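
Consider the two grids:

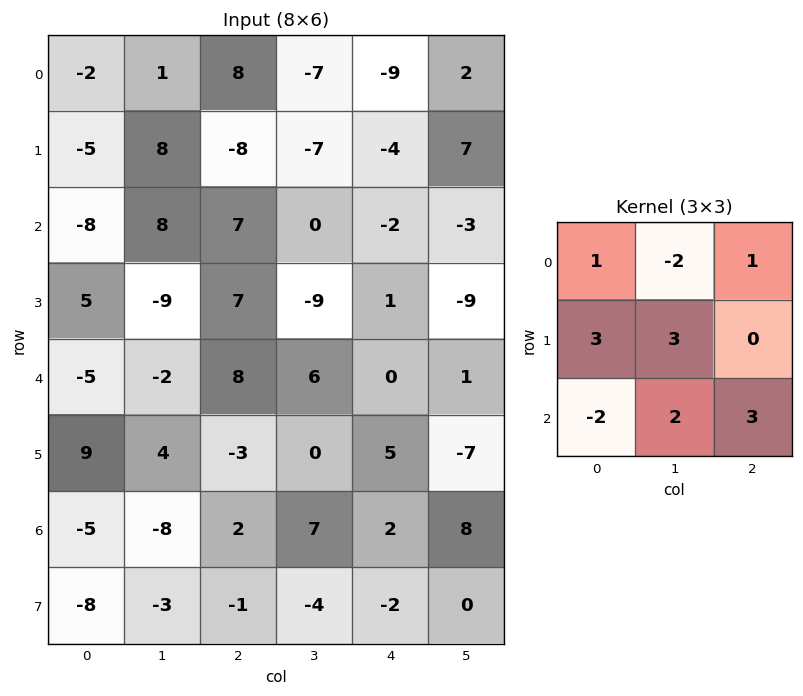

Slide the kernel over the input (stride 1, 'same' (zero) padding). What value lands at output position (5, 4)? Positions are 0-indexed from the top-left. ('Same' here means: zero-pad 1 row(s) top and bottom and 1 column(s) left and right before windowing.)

The receptive field on the zero-padded input at this output position is [6 0 1 / 0 5 -7 / 7 2 8]. Elementwise product with the kernel and sum: 6·1 + 0·-2 + 1·1 + 0·3 + 5·3 + 7·-2 + 2·2 + 8·3.

36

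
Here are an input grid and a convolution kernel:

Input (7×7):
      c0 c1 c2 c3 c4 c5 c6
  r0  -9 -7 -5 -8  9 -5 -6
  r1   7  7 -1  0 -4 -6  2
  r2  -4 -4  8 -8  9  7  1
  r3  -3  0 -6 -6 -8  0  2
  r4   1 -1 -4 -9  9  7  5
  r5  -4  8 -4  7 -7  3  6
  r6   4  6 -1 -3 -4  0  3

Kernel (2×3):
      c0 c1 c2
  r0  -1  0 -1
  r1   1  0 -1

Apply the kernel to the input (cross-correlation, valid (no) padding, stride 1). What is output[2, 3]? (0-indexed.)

-5

The receptive field on the input at this output position is [-8 9 7 / -6 -8 0]. Elementwise product with the kernel and sum: -8·-1 + 7·-1 + -6·1 + 0·-1.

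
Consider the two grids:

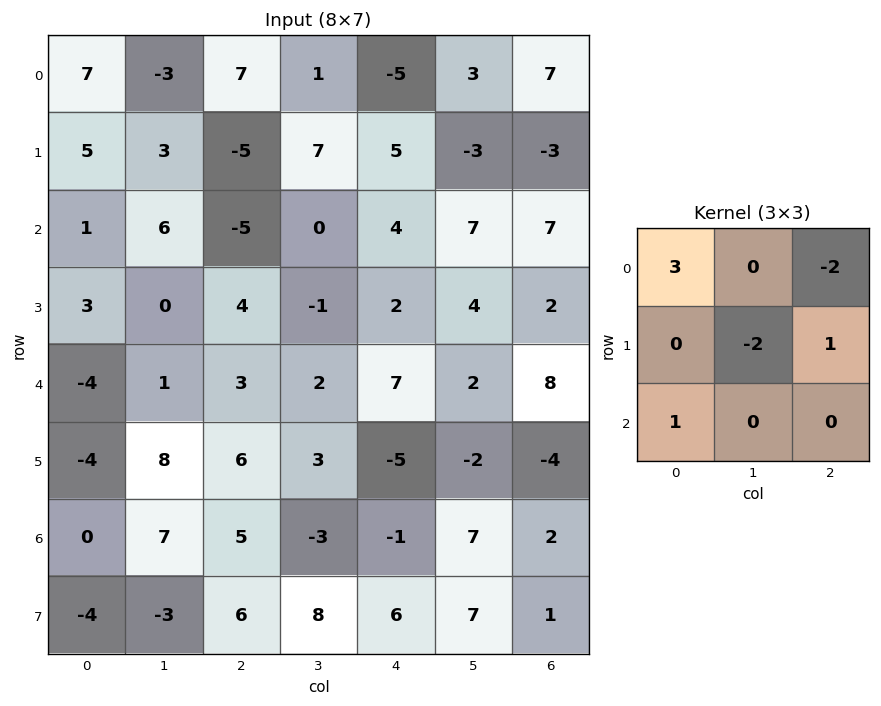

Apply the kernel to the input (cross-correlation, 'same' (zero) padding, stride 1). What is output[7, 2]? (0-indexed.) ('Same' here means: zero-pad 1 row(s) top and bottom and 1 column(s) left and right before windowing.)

The receptive field on the zero-padded input at this output position is [7 5 -3 / -3 6 8 / 0 0 0]. Elementwise product with the kernel and sum: 7·3 + -3·-2 + 6·-2 + 8·1 + 0·1.

23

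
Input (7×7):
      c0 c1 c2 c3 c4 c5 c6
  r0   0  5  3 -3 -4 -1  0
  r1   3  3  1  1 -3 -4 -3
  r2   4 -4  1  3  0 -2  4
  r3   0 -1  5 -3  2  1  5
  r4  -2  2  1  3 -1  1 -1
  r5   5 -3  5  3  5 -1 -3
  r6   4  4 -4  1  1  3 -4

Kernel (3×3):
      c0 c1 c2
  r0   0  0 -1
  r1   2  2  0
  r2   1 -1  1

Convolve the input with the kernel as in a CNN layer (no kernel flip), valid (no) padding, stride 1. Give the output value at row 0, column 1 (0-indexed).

9

The receptive field on the input at this output position is [5 3 -3 / 3 1 1 / -4 1 3]. Elementwise product with the kernel and sum: -3·-1 + 3·2 + 1·2 + -4·1 + 1·-1 + 3·1.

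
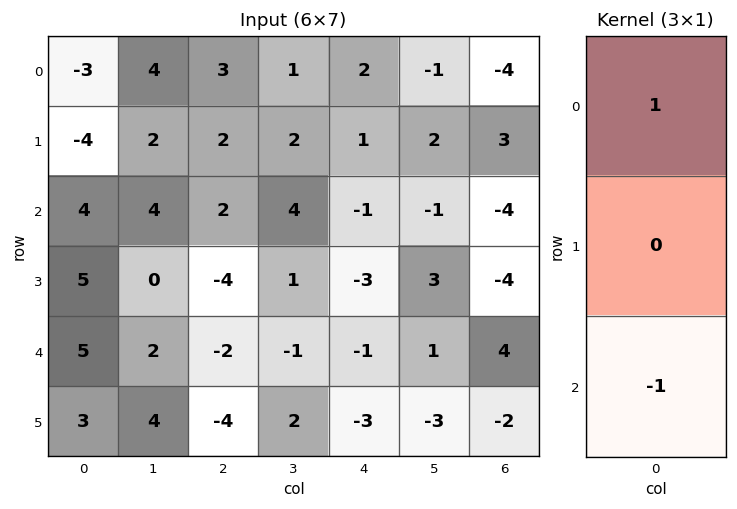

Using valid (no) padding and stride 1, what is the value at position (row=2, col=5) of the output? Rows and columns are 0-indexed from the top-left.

-2

The receptive field on the input at this output position is [-1 / 3 / 1]. Elementwise product with the kernel and sum: -1·1 + 1·-1.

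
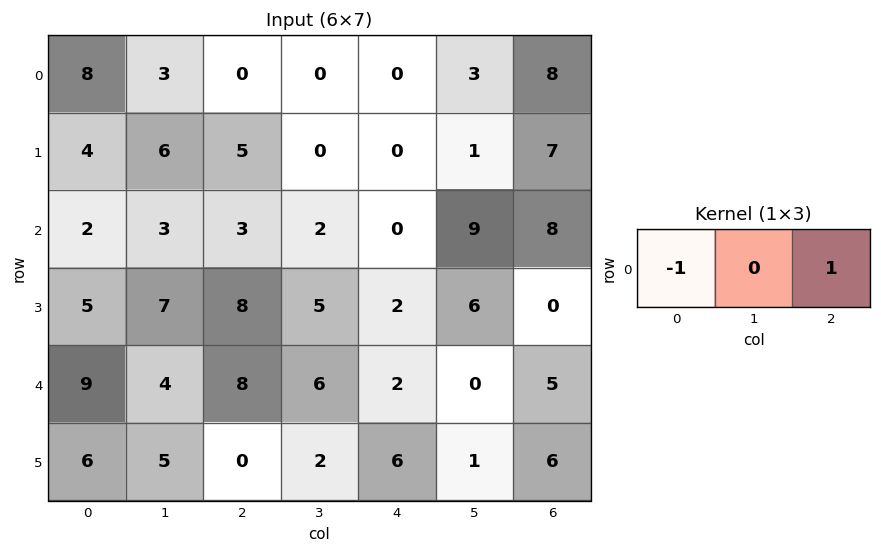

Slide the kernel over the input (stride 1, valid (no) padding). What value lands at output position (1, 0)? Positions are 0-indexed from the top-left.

The receptive field on the input at this output position is [4 6 5]. Elementwise product with the kernel and sum: 4·-1 + 5·1.

1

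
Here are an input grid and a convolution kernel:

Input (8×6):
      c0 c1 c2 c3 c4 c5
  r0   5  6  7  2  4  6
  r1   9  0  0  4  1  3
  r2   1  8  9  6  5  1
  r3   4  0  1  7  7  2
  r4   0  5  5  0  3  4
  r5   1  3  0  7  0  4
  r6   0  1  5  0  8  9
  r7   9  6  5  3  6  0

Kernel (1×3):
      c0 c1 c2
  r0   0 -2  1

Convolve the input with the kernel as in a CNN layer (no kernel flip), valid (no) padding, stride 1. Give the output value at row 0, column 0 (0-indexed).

-5

The receptive field on the input at this output position is [5 6 7]. Elementwise product with the kernel and sum: 6·-2 + 7·1.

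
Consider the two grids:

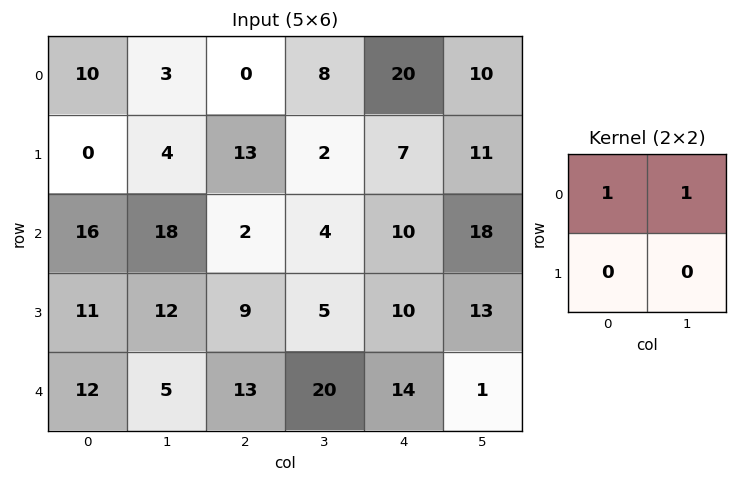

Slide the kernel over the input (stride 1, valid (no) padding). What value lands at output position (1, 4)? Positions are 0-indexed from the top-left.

18

The receptive field on the input at this output position is [7 11 / 10 18]. Elementwise product with the kernel and sum: 7·1 + 11·1.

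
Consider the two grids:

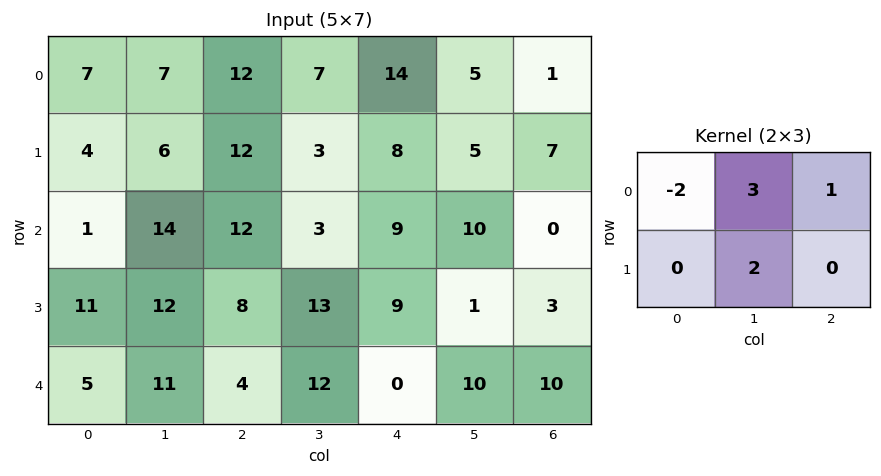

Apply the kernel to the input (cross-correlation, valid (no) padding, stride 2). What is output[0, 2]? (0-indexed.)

The receptive field on the input at this output position is [14 5 1 / 8 5 7]. Elementwise product with the kernel and sum: 14·-2 + 5·3 + 1·1 + 5·2.

-2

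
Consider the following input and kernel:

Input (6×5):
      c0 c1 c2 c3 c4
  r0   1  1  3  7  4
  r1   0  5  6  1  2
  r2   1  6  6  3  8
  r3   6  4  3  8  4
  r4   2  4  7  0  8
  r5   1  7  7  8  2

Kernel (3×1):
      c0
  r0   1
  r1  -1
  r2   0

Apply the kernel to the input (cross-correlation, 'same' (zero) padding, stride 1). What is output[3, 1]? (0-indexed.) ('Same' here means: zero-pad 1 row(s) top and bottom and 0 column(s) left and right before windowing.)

2

The receptive field on the zero-padded input at this output position is [6 / 4 / 4]. Elementwise product with the kernel and sum: 6·1 + 4·-1.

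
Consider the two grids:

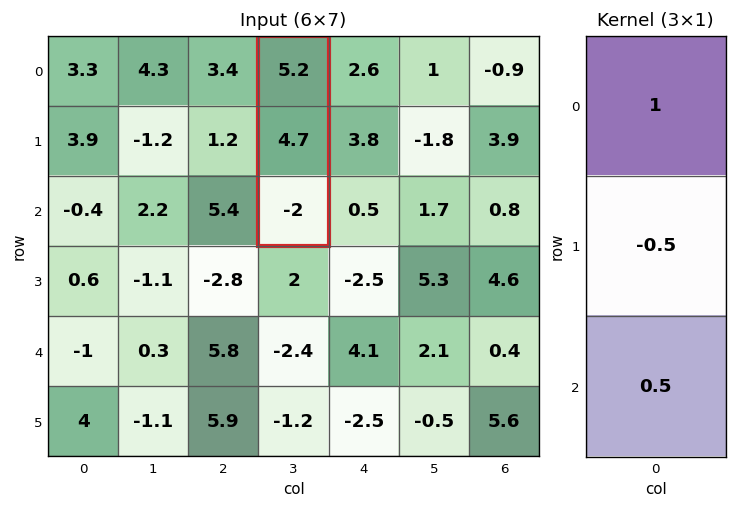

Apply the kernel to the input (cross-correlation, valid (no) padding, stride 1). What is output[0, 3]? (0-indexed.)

The receptive field on the input at this output position is [5.2 / 4.7 / -2]. Elementwise product with the kernel and sum: 5.2·1 + 4.7·-0.5 + -2·0.5.

1.85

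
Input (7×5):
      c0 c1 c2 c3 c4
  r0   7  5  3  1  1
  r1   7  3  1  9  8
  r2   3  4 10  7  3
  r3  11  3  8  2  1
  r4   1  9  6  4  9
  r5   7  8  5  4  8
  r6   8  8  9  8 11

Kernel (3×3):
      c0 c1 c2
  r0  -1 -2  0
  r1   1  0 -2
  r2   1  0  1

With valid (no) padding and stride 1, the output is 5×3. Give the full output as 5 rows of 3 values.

1 -15 -7
-11 -10 -6
-9 -12 -3
-16 -6 -11
-5 -5 -5

Output[0,0]: The receptive field on the input at this output position is [7 5 3 / 7 3 1 / 3 4 10]. Elementwise product with the kernel and sum: 7·-1 + 5·-2 + 7·1 + 1·-2 + 3·1 + 10·1.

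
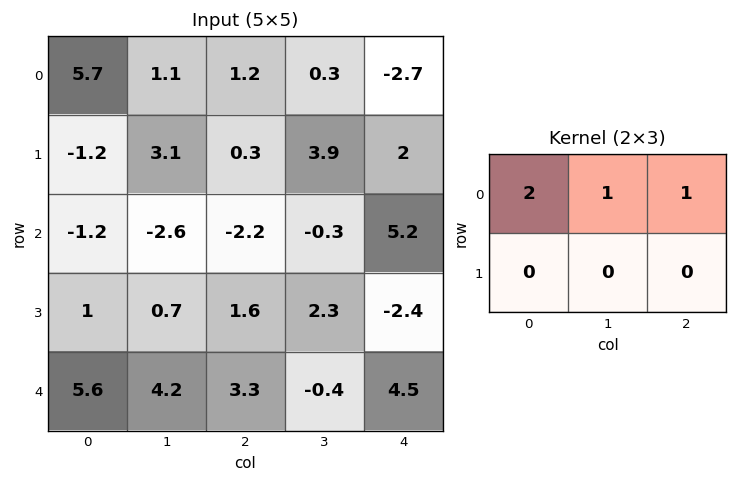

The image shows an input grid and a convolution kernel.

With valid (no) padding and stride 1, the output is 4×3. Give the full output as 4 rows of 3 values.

Output[0,0]: The receptive field on the input at this output position is [5.7 1.1 1.2 / -1.2 3.1 0.3]. Elementwise product with the kernel and sum: 5.7·2 + 1.1·1 + 1.2·1.

13.7 3.7 -0
1 10.4 6.5
-7.2 -7.7 0.5
4.3 5.3 3.1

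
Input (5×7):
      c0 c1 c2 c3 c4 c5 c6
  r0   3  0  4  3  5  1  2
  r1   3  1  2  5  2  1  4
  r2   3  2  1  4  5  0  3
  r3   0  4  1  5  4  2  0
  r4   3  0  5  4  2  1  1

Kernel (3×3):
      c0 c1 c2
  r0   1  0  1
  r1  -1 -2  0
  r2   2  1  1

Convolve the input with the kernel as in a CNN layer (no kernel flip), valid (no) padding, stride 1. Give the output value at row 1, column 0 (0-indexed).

The receptive field on the input at this output position is [3 1 2 / 3 2 1 / 0 4 1]. Elementwise product with the kernel and sum: 3·1 + 2·1 + 3·-1 + 2·-2 + 0·2 + 4·1 + 1·1.

3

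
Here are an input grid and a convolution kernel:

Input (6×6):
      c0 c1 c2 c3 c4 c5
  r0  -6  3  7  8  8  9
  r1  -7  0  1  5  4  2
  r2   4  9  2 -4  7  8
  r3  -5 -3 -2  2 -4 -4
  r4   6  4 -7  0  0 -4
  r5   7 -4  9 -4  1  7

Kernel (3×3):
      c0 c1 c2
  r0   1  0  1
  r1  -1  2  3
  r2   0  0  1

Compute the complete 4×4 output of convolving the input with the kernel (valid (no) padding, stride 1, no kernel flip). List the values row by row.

Output[0,0]: The receptive field on the input at this output position is [-6 3 7 / -7 0 1 / 4 9 2]. Elementwise product with the kernel and sum: -6·1 + 7·1 + -7·-1 + 0·2 + 1·3 + 2·1.

13 24 43 34
12 -10 12 45
-8 10 3 -22
-17 -23 2 -7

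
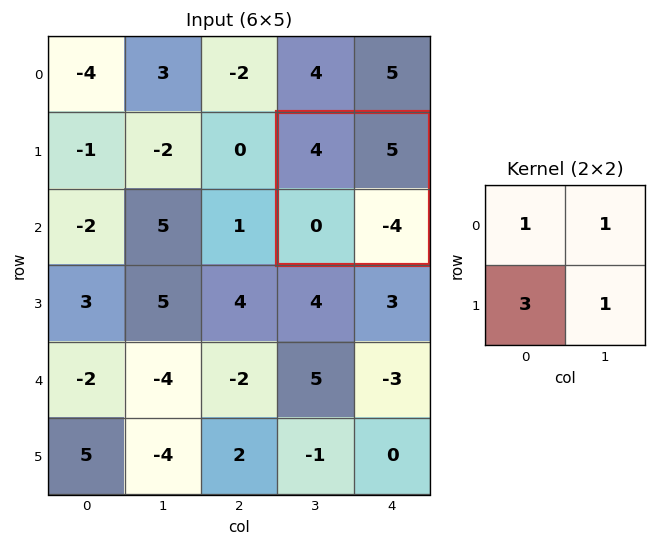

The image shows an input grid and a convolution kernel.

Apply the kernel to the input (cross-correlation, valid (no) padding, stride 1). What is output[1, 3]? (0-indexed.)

The receptive field on the input at this output position is [4 5 / 0 -4]. Elementwise product with the kernel and sum: 4·1 + 5·1 + 0·3 + -4·1.

5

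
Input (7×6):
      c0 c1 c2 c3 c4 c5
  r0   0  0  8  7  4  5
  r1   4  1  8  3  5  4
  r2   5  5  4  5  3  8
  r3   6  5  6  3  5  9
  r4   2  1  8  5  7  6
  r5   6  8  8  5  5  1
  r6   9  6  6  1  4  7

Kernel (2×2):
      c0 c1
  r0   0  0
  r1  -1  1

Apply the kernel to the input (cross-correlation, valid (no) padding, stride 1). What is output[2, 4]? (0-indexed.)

The receptive field on the input at this output position is [3 8 / 5 9]. Elementwise product with the kernel and sum: 5·-1 + 9·1.

4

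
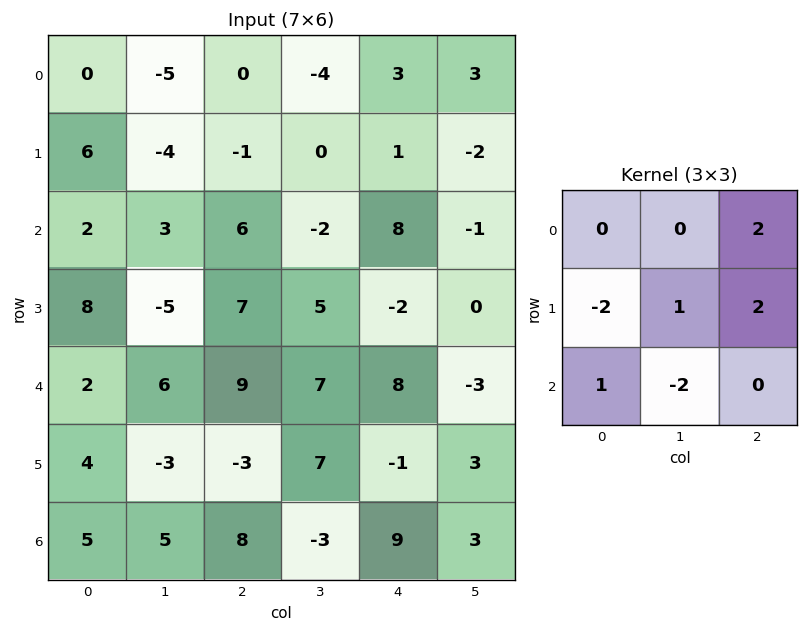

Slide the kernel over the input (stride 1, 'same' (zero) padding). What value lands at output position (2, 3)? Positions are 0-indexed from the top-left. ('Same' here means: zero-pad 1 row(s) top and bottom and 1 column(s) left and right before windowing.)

The receptive field on the zero-padded input at this output position is [-1 0 1 / 6 -2 8 / 7 5 -2]. Elementwise product with the kernel and sum: 1·2 + 6·-2 + -2·1 + 8·2 + 7·1 + 5·-2.

1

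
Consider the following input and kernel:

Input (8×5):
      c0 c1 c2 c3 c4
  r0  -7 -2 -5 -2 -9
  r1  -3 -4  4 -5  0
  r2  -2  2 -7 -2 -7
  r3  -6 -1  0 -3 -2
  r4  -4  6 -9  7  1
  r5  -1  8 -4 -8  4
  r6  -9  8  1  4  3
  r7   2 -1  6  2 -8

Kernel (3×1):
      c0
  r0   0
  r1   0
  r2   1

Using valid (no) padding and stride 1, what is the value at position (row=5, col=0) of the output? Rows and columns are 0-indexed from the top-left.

2

The receptive field on the input at this output position is [-1 / -9 / 2]. Elementwise product with the kernel and sum: 2·1.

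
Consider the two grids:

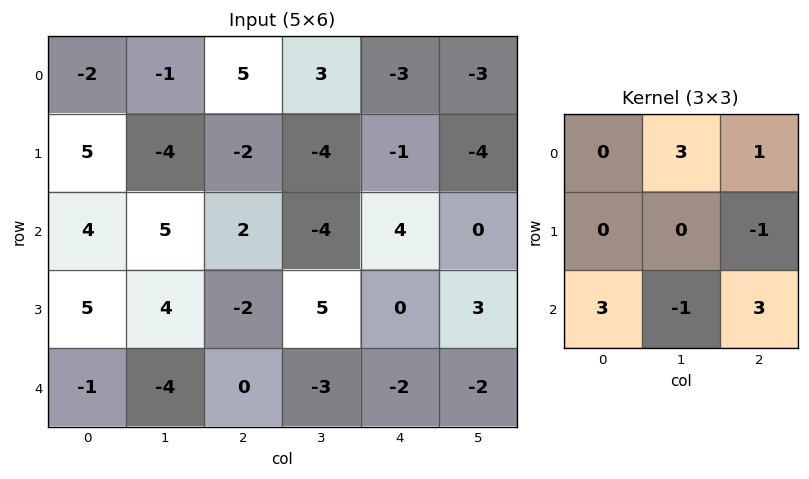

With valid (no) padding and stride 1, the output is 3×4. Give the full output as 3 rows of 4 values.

Output[0,0]: The receptive field on the input at this output position is [-2 -1 5 / 5 -4 -2 / 4 5 2]. Elementwise product with the kernel and sum: -1·3 + 5·1 + -2·-1 + 4·3 + 5·-1 + 2·3.

17 23 29 -24
-11 23 -28 17
20 -24 -11 -4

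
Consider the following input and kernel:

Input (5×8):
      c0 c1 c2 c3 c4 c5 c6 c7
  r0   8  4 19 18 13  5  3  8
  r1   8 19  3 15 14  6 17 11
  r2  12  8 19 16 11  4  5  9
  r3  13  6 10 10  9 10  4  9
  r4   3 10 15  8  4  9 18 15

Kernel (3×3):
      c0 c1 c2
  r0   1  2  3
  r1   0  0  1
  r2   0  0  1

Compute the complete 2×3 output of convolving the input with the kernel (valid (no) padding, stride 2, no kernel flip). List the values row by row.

95 119 54
110 97 56

Output[0,0]: The receptive field on the input at this output position is [8 4 19 / 8 19 3 / 12 8 19]. Elementwise product with the kernel and sum: 8·1 + 4·2 + 19·3 + 3·1 + 19·1.
Output[0,1]: The receptive field on the input at this output position is [19 18 13 / 3 15 14 / 19 16 11]. Elementwise product with the kernel and sum: 19·1 + 18·2 + 13·3 + 14·1 + 11·1.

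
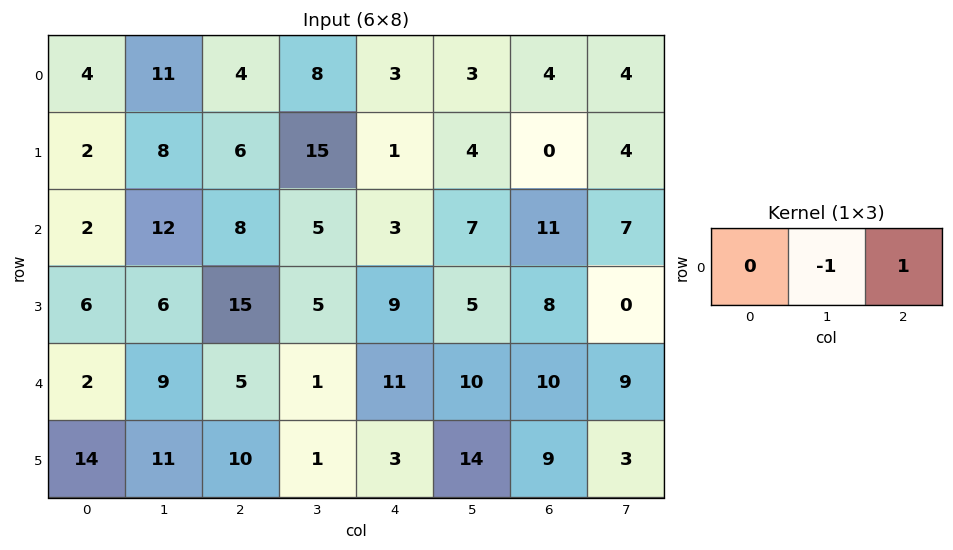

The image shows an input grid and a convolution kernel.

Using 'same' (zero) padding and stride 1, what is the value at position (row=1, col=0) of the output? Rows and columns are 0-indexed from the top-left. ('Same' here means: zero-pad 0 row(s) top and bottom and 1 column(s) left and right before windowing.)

6

The receptive field on the zero-padded input at this output position is [0 2 8]. Elementwise product with the kernel and sum: 2·-1 + 8·1.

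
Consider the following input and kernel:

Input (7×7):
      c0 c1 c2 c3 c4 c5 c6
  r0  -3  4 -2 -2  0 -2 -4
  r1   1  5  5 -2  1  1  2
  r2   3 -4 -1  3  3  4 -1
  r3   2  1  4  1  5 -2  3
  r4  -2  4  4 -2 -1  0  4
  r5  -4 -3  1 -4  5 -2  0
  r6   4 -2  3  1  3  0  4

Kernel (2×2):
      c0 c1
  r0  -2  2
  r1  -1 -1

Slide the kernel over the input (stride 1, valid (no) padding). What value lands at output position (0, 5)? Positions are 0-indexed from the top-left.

The receptive field on the input at this output position is [-2 -4 / 1 2]. Elementwise product with the kernel and sum: -2·-2 + -4·2 + 1·-1 + 2·-1.

-7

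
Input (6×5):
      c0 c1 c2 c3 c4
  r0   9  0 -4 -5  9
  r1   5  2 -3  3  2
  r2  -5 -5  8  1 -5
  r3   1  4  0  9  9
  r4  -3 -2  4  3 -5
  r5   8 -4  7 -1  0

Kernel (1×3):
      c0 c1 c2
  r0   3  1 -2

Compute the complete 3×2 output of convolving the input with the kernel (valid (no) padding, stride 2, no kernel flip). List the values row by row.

35 -35
-36 35
-19 25

Output[0,0]: The receptive field on the input at this output position is [9 0 -4]. Elementwise product with the kernel and sum: 9·3 + 0·1 + -4·-2.
Output[0,1]: The receptive field on the input at this output position is [-4 -5 9]. Elementwise product with the kernel and sum: -4·3 + -5·1 + 9·-2.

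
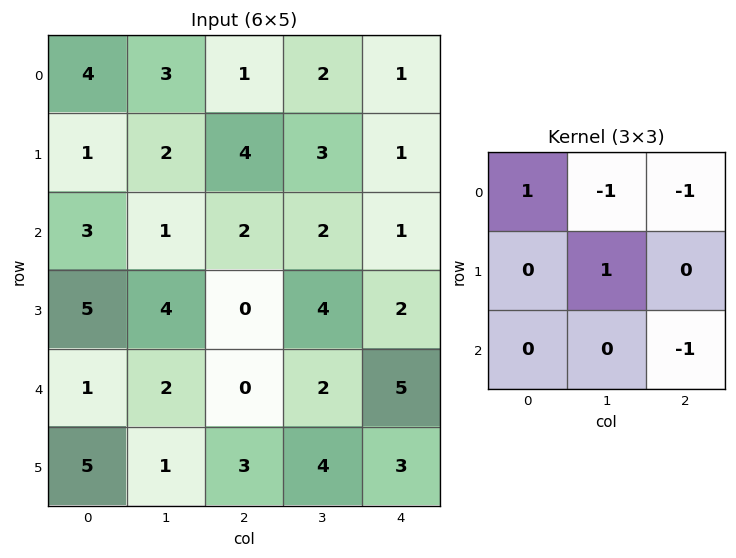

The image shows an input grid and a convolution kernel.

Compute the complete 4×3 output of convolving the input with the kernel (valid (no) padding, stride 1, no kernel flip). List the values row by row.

0 2 0
-4 -7 0
4 -5 -2
0 -4 -7

Output[0,0]: The receptive field on the input at this output position is [4 3 1 / 1 2 4 / 3 1 2]. Elementwise product with the kernel and sum: 4·1 + 3·-1 + 1·-1 + 2·1 + 2·-1.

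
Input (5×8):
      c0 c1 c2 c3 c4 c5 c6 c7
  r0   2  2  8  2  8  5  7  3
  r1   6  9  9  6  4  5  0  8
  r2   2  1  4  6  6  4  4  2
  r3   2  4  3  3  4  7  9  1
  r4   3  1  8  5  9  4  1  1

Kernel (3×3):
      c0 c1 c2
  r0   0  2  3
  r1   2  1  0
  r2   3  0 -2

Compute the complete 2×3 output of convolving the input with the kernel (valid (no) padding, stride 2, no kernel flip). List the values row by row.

Output[0,0]: The receptive field on the input at this output position is [2 2 8 / 6 9 9 / 2 1 4]. Elementwise product with the kernel and sum: 2·2 + 8·3 + 6·2 + 9·1 + 2·3 + 4·-2.
Output[0,1]: The receptive field on the input at this output position is [8 2 8 / 9 6 4 / 4 6 6]. Elementwise product with the kernel and sum: 2·2 + 8·3 + 9·2 + 6·1 + 4·3 + 6·-2.

47 52 54
15 45 60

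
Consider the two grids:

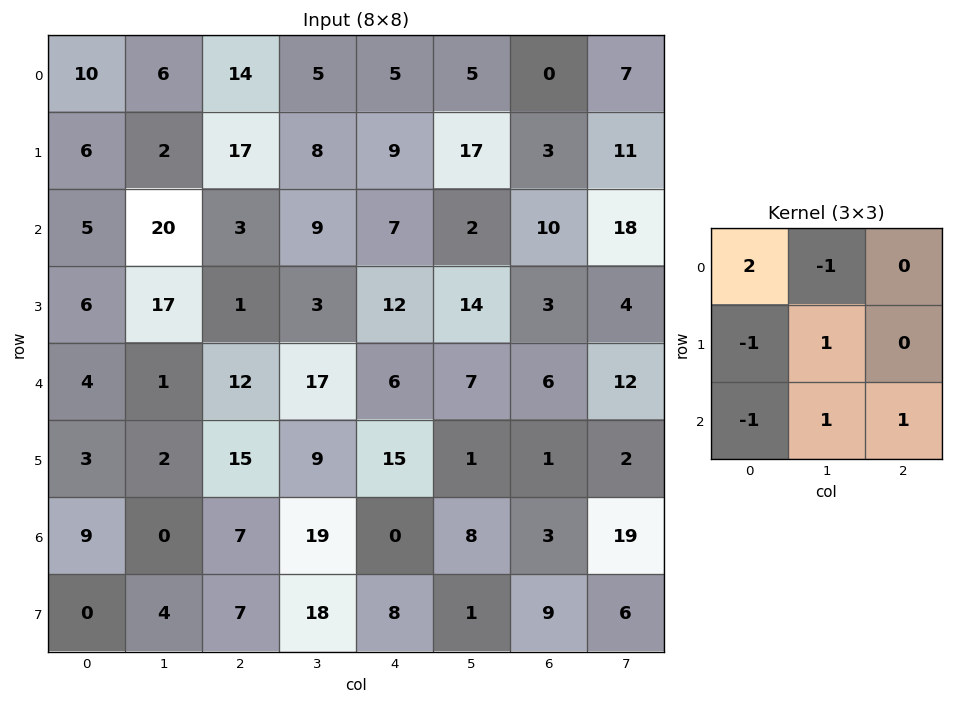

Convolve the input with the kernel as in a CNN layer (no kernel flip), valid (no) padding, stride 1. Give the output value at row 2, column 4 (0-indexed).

The receptive field on the input at this output position is [7 2 10 / 12 14 3 / 6 7 6]. Elementwise product with the kernel and sum: 7·2 + 2·-1 + 12·-1 + 14·1 + 6·-1 + 7·1 + 6·1.

21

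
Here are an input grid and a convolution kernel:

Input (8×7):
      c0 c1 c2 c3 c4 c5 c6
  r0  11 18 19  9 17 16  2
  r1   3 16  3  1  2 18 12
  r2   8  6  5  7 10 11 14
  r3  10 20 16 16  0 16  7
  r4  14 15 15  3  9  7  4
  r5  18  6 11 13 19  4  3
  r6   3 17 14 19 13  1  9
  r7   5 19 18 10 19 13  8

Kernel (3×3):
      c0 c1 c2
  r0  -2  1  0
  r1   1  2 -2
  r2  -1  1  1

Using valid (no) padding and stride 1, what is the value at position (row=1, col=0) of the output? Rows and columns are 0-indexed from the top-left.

46

The receptive field on the input at this output position is [3 16 3 / 8 6 5 / 10 20 16]. Elementwise product with the kernel and sum: 3·-2 + 16·1 + 8·1 + 6·2 + 5·-2 + 10·-1 + 20·1 + 16·1.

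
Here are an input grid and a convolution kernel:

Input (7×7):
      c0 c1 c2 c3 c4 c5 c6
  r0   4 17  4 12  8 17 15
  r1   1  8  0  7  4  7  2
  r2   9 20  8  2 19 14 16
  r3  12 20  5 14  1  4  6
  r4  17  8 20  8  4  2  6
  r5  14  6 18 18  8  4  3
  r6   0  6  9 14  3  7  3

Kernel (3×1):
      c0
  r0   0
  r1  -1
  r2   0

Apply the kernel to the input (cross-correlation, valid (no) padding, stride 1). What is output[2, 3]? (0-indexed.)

-14

The receptive field on the input at this output position is [2 / 14 / 8]. Elementwise product with the kernel and sum: 14·-1.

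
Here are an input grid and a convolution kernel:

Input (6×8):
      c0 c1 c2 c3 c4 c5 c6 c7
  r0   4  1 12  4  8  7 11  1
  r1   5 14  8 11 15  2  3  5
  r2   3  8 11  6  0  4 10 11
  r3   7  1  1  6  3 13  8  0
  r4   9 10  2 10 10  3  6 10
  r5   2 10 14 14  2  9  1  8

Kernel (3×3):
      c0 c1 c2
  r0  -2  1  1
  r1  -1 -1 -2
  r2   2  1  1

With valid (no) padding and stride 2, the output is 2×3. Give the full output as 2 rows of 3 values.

Output[0,0]: The receptive field on the input at this output position is [4 1 12 / 5 14 8 / 3 8 11]. Elementwise product with the kernel and sum: 4·-2 + 1·1 + 12·1 + 5·-1 + 14·-1 + 8·-2 + 3·2 + 8·1 + 11·1.
Output[0,1]: The receptive field on the input at this output position is [12 4 8 / 8 11 15 / 11 6 0]. Elementwise product with the kernel and sum: 12·-2 + 4·1 + 8·1 + 8·-1 + 11·-1 + 15·-2 + 11·2 + 6·1 + 0·1.

-5 -33 -7
33 -5 11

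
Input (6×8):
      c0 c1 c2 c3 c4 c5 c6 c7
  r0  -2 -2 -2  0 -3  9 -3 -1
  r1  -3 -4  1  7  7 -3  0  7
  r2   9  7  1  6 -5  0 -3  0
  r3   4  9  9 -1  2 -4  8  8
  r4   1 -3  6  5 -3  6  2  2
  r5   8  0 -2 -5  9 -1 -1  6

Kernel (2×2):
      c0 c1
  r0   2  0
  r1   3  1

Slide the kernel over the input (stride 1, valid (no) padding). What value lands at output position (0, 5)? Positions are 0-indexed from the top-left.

The receptive field on the input at this output position is [9 -3 / -3 0]. Elementwise product with the kernel and sum: 9·2 + -3·3 + 0·1.

9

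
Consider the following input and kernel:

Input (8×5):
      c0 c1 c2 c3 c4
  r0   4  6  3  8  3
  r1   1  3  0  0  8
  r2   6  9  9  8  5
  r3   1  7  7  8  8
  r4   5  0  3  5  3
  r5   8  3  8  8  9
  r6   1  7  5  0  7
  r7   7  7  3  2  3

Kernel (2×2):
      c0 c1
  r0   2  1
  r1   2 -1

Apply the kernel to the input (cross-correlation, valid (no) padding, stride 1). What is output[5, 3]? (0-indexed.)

The receptive field on the input at this output position is [8 9 / 0 7]. Elementwise product with the kernel and sum: 8·2 + 9·1 + 0·2 + 7·-1.

18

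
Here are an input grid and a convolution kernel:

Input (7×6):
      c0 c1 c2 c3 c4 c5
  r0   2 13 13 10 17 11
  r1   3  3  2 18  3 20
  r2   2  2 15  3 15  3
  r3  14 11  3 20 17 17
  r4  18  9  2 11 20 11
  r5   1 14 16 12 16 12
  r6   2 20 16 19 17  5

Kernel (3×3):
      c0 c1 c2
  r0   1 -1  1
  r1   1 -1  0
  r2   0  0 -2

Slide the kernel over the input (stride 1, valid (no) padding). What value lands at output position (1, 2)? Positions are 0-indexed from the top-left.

The receptive field on the input at this output position is [2 18 3 / 15 3 15 / 3 20 17]. Elementwise product with the kernel and sum: 2·1 + 18·-1 + 3·1 + 15·1 + 3·-1 + 17·-2.

-35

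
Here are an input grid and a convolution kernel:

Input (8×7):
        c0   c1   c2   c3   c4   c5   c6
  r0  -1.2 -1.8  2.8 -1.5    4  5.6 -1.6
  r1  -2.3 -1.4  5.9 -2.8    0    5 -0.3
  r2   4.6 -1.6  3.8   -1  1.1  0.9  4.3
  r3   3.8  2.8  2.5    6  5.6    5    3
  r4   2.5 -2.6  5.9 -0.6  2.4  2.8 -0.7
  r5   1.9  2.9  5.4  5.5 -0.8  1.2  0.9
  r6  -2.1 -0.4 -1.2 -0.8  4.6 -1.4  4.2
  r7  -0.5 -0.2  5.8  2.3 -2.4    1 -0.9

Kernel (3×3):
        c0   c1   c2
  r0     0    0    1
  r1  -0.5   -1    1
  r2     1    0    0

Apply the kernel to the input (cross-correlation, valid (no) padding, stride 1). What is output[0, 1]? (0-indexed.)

-11.1

The receptive field on the input at this output position is [-1.8 2.8 -1.5 / -1.4 5.9 -2.8 / -1.6 3.8 -1]. Elementwise product with the kernel and sum: -1.5·1 + -1.4·-0.5 + 5.9·-1 + -2.8·1 + -1.6·1.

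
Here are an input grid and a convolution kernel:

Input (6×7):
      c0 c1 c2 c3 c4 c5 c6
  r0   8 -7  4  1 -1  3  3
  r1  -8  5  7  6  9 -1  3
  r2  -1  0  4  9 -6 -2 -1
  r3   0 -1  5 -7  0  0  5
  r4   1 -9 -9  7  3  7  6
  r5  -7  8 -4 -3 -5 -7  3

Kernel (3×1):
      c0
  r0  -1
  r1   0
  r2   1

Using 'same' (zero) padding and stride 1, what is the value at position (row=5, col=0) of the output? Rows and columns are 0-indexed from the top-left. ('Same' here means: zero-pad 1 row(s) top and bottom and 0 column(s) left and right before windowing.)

-1

The receptive field on the zero-padded input at this output position is [1 / -7 / 0]. Elementwise product with the kernel and sum: 1·-1 + 0·1.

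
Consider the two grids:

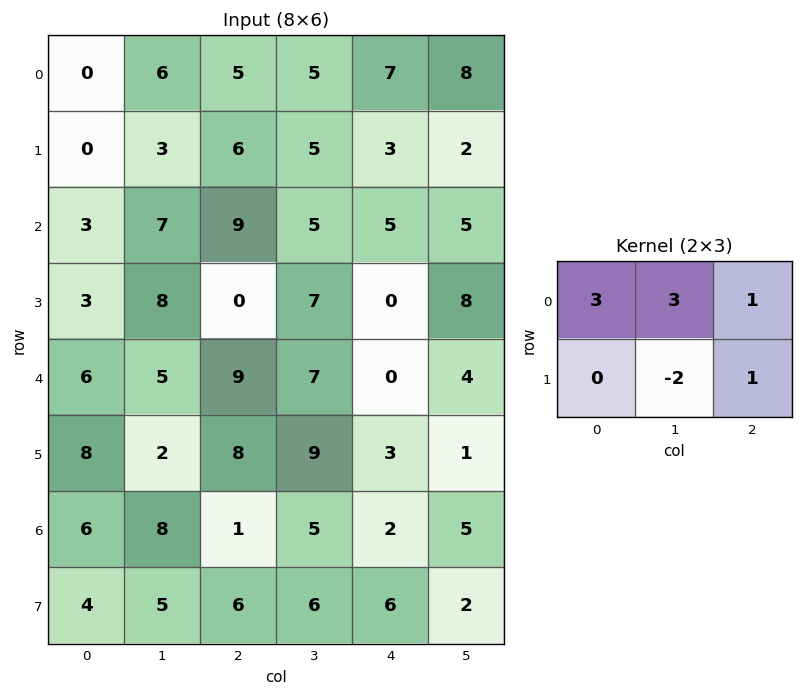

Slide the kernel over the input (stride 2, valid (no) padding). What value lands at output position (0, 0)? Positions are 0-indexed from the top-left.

The receptive field on the input at this output position is [0 6 5 / 0 3 6]. Elementwise product with the kernel and sum: 0·3 + 6·3 + 5·1 + 3·-2 + 6·1.

23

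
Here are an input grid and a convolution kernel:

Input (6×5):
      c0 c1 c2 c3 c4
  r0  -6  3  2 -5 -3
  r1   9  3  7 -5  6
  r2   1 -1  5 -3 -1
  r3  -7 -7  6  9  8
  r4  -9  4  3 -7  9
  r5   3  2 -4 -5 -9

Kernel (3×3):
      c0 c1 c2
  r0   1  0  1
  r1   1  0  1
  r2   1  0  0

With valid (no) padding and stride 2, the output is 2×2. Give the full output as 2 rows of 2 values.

Output[0,0]: The receptive field on the input at this output position is [-6 3 2 / 9 3 7 / 1 -1 5]. Elementwise product with the kernel and sum: -6·1 + 2·1 + 9·1 + 7·1 + 1·1.

13 17
-4 21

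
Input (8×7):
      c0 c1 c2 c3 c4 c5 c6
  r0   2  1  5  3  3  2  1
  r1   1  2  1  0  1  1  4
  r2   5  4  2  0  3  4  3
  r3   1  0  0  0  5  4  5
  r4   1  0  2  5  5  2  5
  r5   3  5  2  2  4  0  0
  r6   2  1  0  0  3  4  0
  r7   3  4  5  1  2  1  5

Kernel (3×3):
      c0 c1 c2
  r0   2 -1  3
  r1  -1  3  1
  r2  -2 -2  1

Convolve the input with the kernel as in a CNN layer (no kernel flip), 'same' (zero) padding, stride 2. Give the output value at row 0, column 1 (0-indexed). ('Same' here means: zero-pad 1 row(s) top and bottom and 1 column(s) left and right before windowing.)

11

The receptive field on the zero-padded input at this output position is [0 0 0 / 1 5 3 / 2 1 0]. Elementwise product with the kernel and sum: 0·2 + 0·-1 + 0·3 + 1·-1 + 5·3 + 3·1 + 2·-2 + 1·-2 + 0·1.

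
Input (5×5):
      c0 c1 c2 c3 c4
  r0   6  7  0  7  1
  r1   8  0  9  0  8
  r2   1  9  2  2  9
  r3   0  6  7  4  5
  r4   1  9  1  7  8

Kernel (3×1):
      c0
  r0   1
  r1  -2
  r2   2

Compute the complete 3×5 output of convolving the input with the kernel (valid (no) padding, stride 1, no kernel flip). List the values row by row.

-8 25 -14 11 3
6 -6 19 4 0
3 15 -10 8 15

Output[0,0]: The receptive field on the input at this output position is [6 / 8 / 1]. Elementwise product with the kernel and sum: 6·1 + 8·-2 + 1·2.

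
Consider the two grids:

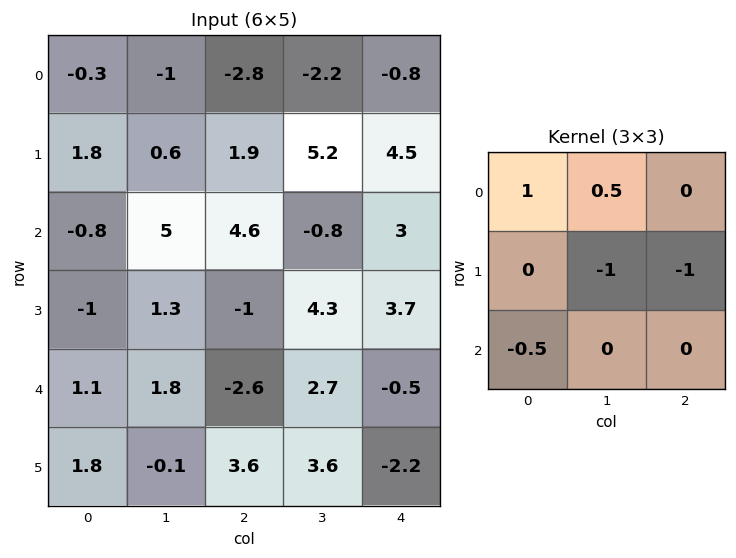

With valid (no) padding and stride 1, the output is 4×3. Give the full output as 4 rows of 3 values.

-2.9 -12 -15.9
-7 -2.9 2.8
0.85 3.1 -2.5
-0.45 0.75 -2.85

Output[0,0]: The receptive field on the input at this output position is [-0.3 -1 -2.8 / 1.8 0.6 1.9 / -0.8 5 4.6]. Elementwise product with the kernel and sum: -0.3·1 + -1·0.5 + 0.6·-1 + 1.9·-1 + -0.8·-0.5.
Output[0,1]: The receptive field on the input at this output position is [-1 -2.8 -2.2 / 0.6 1.9 5.2 / 5 4.6 -0.8]. Elementwise product with the kernel and sum: -1·1 + -2.8·0.5 + 1.9·-1 + 5.2·-1 + 5·-0.5.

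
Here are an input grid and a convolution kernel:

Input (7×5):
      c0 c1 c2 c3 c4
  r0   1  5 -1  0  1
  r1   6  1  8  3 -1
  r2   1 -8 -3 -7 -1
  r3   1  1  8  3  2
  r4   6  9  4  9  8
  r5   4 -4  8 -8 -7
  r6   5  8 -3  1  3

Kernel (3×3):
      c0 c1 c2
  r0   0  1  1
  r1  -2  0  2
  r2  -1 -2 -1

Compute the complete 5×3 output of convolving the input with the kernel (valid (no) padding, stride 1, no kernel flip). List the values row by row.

26 24 1
-10 -7 -10
-25 -32 -50
1 7 28
3 2 -15

Output[0,0]: The receptive field on the input at this output position is [1 5 -1 / 6 1 8 / 1 -8 -3]. Elementwise product with the kernel and sum: 5·1 + -1·1 + 6·-2 + 8·2 + 1·-1 + -8·-2 + -3·-1.
Output[0,1]: The receptive field on the input at this output position is [5 -1 0 / 1 8 3 / -8 -3 -7]. Elementwise product with the kernel and sum: -1·1 + 0·1 + 1·-2 + 3·2 + -8·-1 + -3·-2 + -7·-1.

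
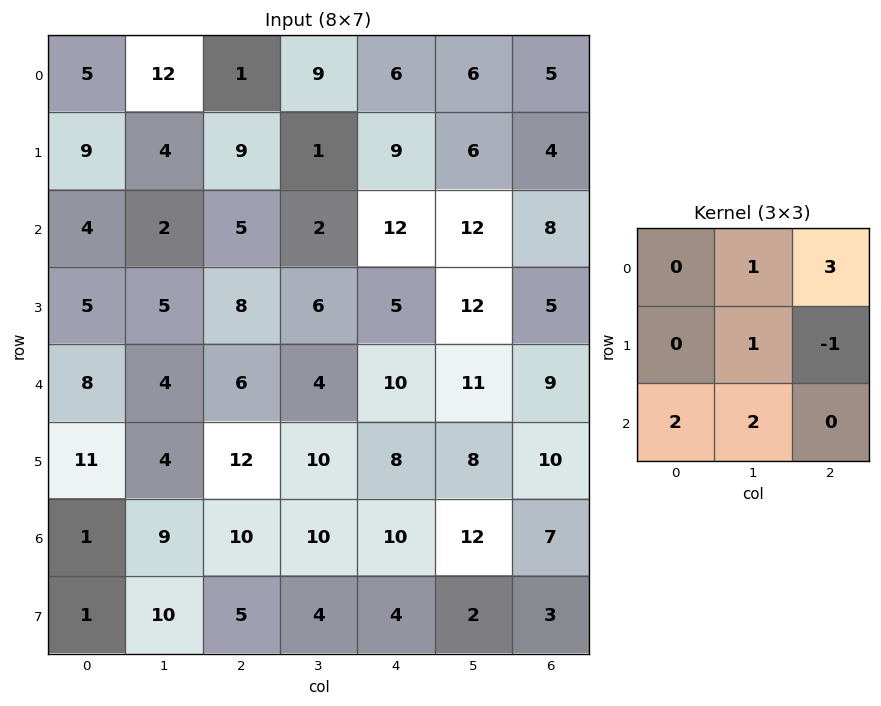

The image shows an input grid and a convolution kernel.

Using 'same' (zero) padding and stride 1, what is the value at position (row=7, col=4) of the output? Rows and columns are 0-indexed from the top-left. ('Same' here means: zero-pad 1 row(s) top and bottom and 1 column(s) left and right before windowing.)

48

The receptive field on the zero-padded input at this output position is [10 10 12 / 4 4 2 / 0 0 0]. Elementwise product with the kernel and sum: 10·1 + 12·3 + 4·1 + 2·-1 + 0·2 + 0·2.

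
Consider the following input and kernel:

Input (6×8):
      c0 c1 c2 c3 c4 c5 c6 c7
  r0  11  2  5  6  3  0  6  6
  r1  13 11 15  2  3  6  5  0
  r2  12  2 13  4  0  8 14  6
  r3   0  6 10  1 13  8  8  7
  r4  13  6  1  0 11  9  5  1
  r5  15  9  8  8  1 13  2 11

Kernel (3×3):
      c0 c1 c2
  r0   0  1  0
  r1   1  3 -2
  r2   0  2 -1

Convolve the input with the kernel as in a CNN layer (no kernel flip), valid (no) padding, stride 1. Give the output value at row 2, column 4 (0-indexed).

The receptive field on the input at this output position is [0 8 14 / 13 8 8 / 11 9 5]. Elementwise product with the kernel and sum: 8·1 + 13·1 + 8·3 + 8·-2 + 9·2 + 5·-1.

42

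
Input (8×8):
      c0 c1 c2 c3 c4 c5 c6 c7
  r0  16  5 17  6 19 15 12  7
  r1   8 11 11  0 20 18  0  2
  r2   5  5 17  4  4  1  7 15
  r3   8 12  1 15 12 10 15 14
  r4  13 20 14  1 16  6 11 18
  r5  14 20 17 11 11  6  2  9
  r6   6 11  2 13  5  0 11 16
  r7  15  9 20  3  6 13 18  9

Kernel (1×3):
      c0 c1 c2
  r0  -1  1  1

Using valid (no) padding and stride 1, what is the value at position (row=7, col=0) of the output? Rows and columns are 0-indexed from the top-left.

14

The receptive field on the input at this output position is [15 9 20]. Elementwise product with the kernel and sum: 15·-1 + 9·1 + 20·1.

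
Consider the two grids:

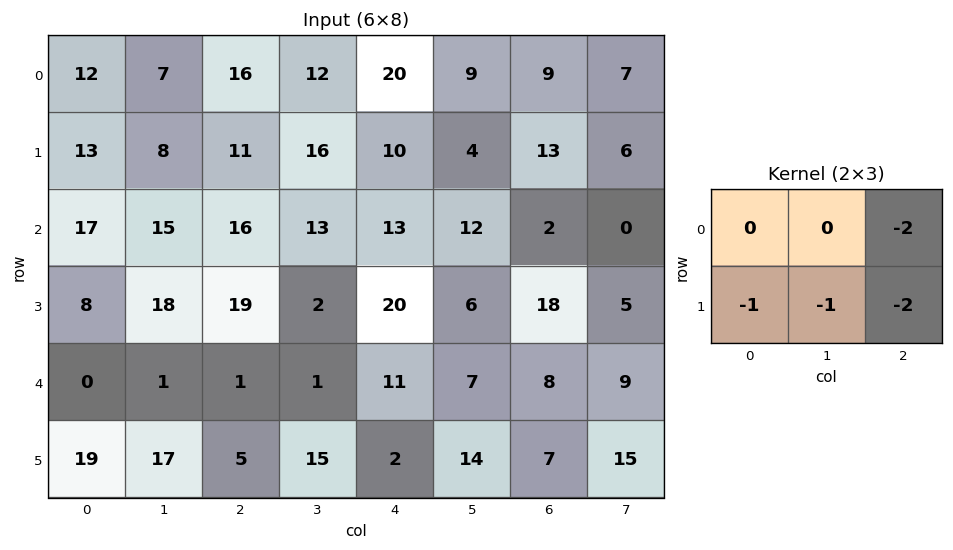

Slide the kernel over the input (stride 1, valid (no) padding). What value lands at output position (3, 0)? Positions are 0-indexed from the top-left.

-41

The receptive field on the input at this output position is [8 18 19 / 0 1 1]. Elementwise product with the kernel and sum: 19·-2 + 0·-1 + 1·-1 + 1·-2.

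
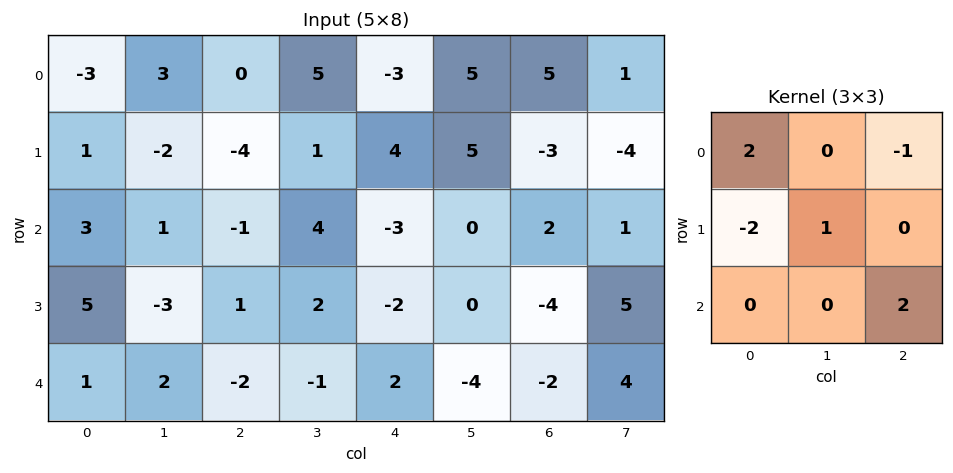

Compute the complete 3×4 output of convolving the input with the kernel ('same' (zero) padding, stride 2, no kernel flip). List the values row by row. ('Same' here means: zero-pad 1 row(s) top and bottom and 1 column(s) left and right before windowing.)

-7 -4 -3 -13
-1 -4 -14 26
4 -14 8 1

Output[0,0]: The receptive field on the zero-padded input at this output position is [0 0 0 / 0 -3 3 / 0 1 -2]. Elementwise product with the kernel and sum: 0·2 + 0·-1 + 0·-2 + -3·1 + -2·2.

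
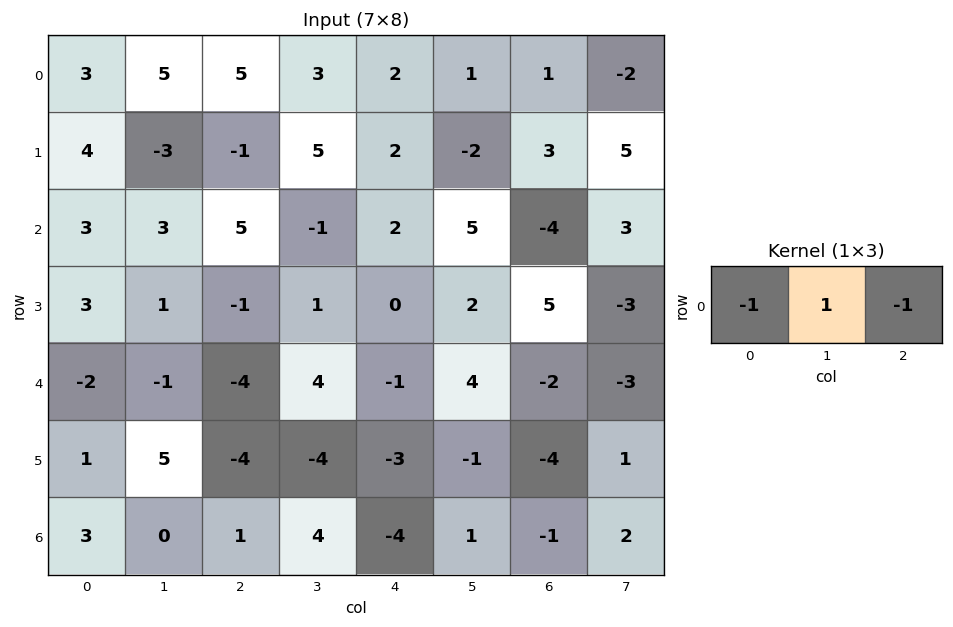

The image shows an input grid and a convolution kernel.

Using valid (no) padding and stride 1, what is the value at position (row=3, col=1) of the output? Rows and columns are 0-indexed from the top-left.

The receptive field on the input at this output position is [1 -1 1]. Elementwise product with the kernel and sum: 1·-1 + -1·1 + 1·-1.

-3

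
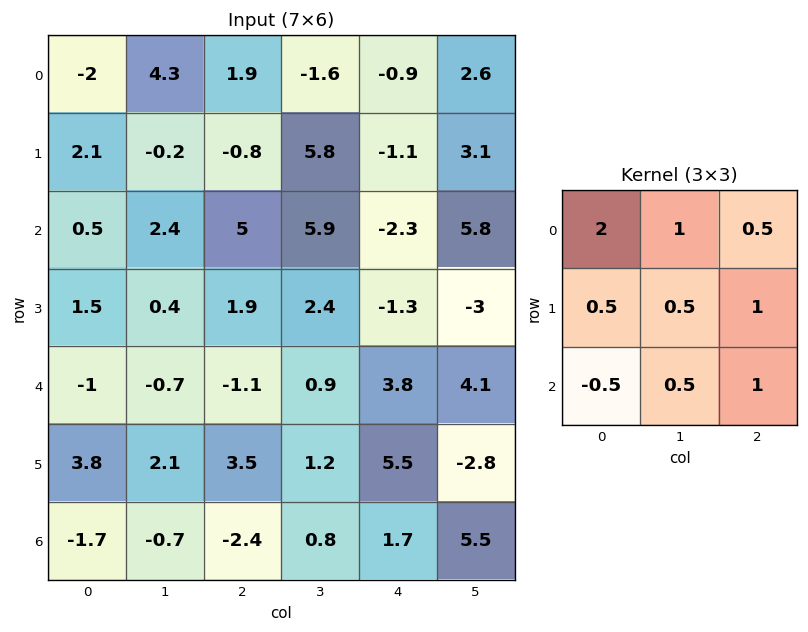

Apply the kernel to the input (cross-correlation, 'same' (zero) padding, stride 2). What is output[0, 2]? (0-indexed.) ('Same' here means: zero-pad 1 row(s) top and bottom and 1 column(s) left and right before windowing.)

The receptive field on the zero-padded input at this output position is [0 0 0 / -1.6 -0.9 2.6 / 5.8 -1.1 3.1]. Elementwise product with the kernel and sum: 0·2 + 0·1 + 0·0.5 + -1.6·0.5 + -0.9·0.5 + 2.6·1 + 5.8·-0.5 + -1.1·0.5 + 3.1·1.

1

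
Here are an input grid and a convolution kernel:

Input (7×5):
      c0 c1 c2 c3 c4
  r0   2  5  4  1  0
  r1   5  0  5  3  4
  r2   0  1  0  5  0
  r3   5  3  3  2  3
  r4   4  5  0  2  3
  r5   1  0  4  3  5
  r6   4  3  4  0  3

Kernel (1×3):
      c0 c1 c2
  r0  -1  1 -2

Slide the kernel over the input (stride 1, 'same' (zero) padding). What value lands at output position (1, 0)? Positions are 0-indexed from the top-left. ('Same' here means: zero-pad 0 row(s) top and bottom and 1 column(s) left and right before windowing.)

5

The receptive field on the zero-padded input at this output position is [0 5 0]. Elementwise product with the kernel and sum: 0·-1 + 5·1 + 0·-2.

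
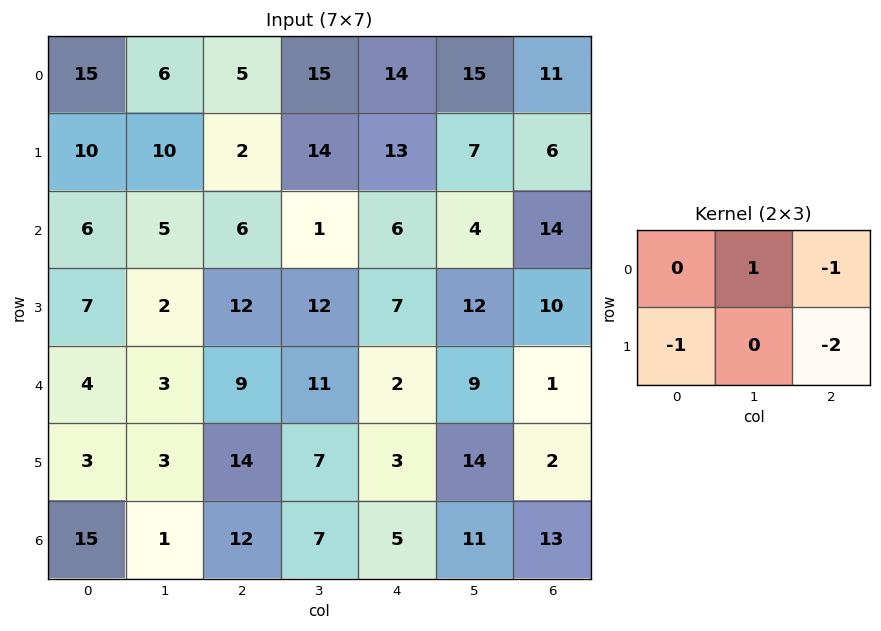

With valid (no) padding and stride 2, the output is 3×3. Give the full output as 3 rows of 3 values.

Output[0,0]: The receptive field on the input at this output position is [15 6 5 / 10 10 2]. Elementwise product with the kernel and sum: 6·1 + 5·-1 + 10·-1 + 2·-2.

-13 -27 -21
-32 -31 -37
-37 -11 1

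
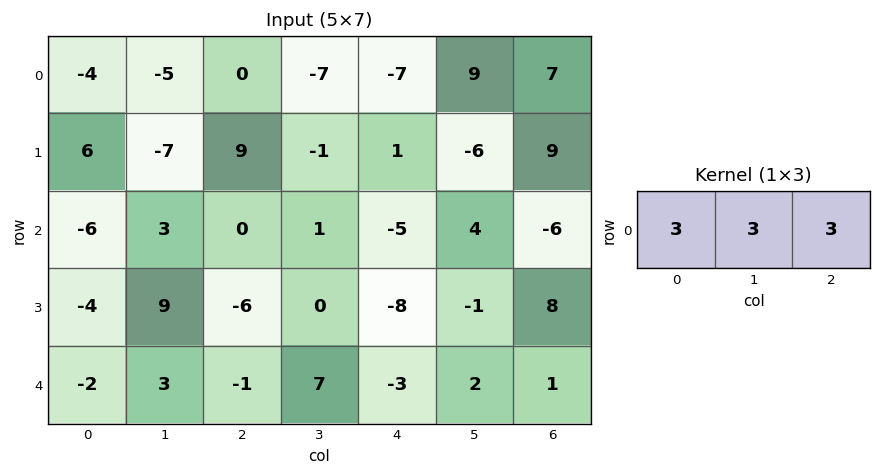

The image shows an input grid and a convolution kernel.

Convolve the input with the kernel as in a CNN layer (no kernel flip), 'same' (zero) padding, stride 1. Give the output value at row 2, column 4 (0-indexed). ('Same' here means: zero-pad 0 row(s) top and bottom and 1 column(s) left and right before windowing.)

The receptive field on the zero-padded input at this output position is [1 -5 4]. Elementwise product with the kernel and sum: 1·3 + -5·3 + 4·3.

0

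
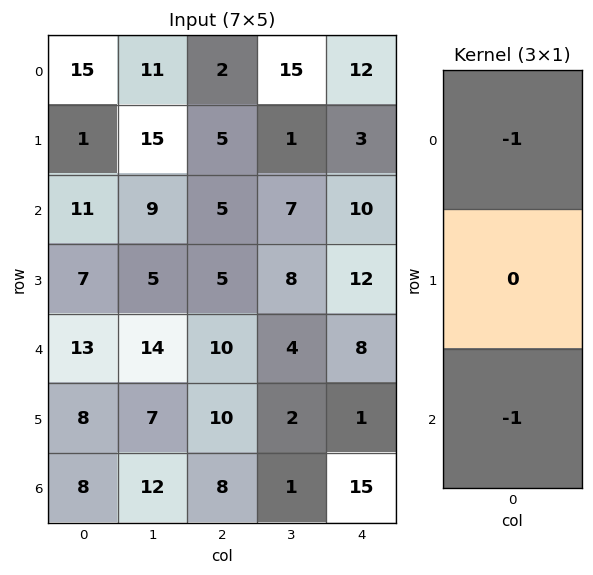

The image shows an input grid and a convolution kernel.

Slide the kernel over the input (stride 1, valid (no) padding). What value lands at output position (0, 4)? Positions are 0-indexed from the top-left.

-22

The receptive field on the input at this output position is [12 / 3 / 10]. Elementwise product with the kernel and sum: 12·-1 + 10·-1.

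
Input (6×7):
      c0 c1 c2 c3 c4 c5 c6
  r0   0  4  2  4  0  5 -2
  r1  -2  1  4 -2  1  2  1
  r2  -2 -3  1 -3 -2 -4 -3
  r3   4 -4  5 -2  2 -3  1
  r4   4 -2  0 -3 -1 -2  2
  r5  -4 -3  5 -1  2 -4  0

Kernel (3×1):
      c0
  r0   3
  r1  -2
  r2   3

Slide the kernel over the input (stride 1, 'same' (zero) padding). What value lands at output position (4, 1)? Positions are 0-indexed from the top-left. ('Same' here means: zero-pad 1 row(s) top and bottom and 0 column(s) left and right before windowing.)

-17

The receptive field on the zero-padded input at this output position is [-4 / -2 / -3]. Elementwise product with the kernel and sum: -4·3 + -2·-2 + -3·3.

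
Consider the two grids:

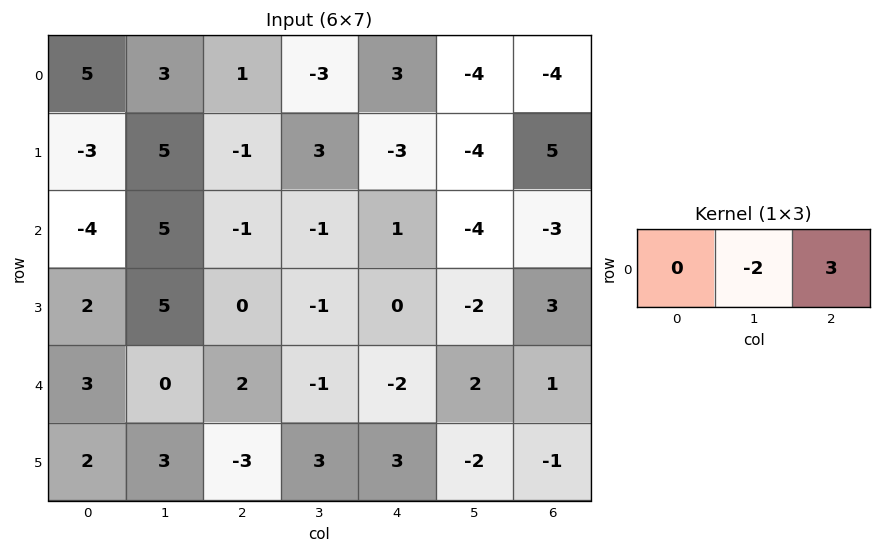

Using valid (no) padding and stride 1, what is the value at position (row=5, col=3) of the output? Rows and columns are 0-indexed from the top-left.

-12

The receptive field on the input at this output position is [3 3 -2]. Elementwise product with the kernel and sum: 3·-2 + -2·3.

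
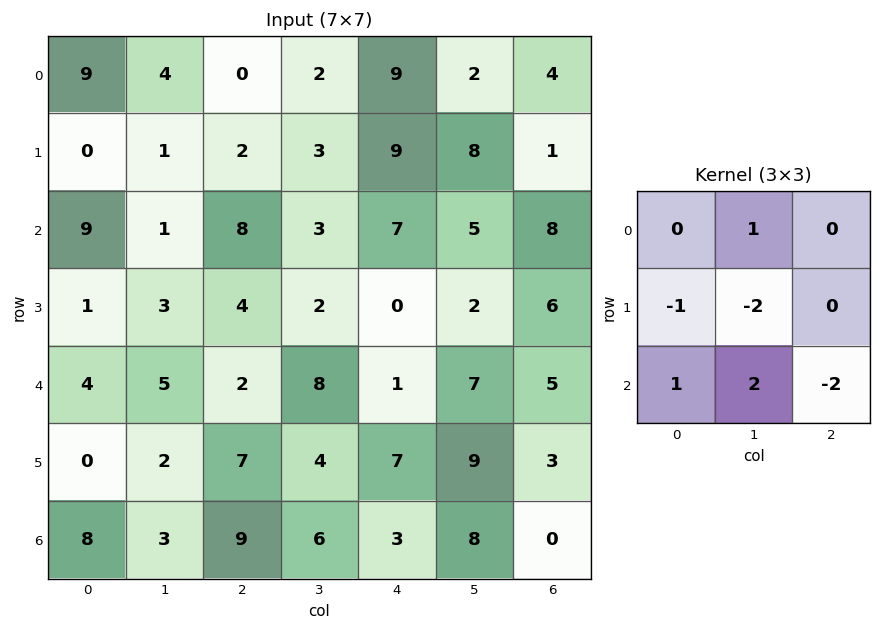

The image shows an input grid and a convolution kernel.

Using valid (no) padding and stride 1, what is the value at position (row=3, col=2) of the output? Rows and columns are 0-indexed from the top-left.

The receptive field on the input at this output position is [4 2 0 / 2 8 1 / 7 4 7]. Elementwise product with the kernel and sum: 2·1 + 2·-1 + 8·-2 + 7·1 + 4·2 + 7·-2.

-15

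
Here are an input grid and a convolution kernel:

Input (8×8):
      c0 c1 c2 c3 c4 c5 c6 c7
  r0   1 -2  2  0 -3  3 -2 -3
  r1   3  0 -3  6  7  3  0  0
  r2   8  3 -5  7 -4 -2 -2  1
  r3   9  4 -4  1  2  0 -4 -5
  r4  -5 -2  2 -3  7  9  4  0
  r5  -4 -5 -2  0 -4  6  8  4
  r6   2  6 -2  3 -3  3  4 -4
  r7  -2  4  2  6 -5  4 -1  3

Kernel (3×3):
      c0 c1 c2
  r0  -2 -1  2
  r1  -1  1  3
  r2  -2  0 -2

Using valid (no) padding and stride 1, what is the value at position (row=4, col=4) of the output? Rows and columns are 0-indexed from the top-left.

17

The receptive field on the input at this output position is [7 9 4 / -4 6 8 / -3 3 4]. Elementwise product with the kernel and sum: 7·-2 + 9·-1 + 4·2 + -4·-1 + 6·1 + 8·3 + -3·-2 + 4·-2.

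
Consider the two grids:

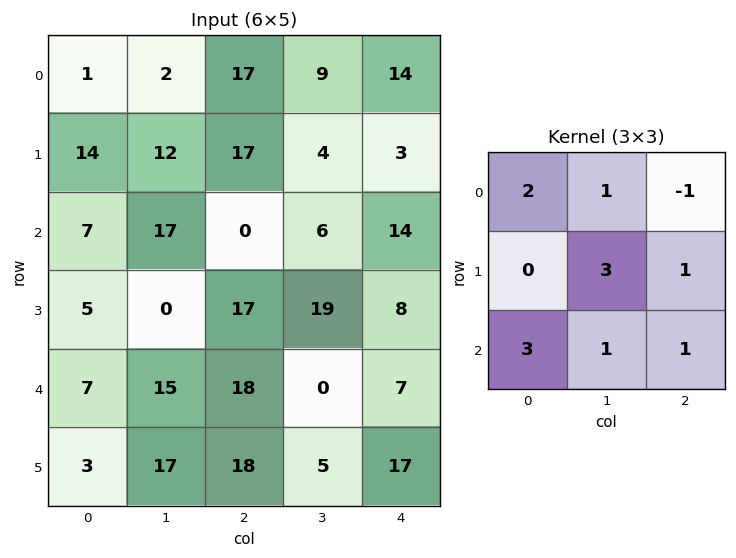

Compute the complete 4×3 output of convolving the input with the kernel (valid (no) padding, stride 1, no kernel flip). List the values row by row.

Output[0,0]: The receptive field on the input at this output position is [1 2 17 / 14 12 17 / 7 17 0]. Elementwise product with the kernel and sum: 1·2 + 2·1 + 17·-1 + 12·3 + 17·1 + 7·3 + 17·1 + 0·1.

78 124 64
106 79 145
102 161 118
100 126 128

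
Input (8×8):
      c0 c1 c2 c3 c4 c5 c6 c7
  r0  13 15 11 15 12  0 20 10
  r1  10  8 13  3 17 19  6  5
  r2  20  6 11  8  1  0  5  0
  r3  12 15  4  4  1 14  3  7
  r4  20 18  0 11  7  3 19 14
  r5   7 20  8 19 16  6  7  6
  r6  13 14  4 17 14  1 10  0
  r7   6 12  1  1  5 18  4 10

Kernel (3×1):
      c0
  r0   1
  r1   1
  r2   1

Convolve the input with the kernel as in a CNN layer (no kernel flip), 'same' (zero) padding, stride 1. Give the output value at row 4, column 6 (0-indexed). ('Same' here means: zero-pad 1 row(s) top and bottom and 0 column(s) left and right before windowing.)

The receptive field on the zero-padded input at this output position is [3 / 19 / 7]. Elementwise product with the kernel and sum: 3·1 + 19·1 + 7·1.

29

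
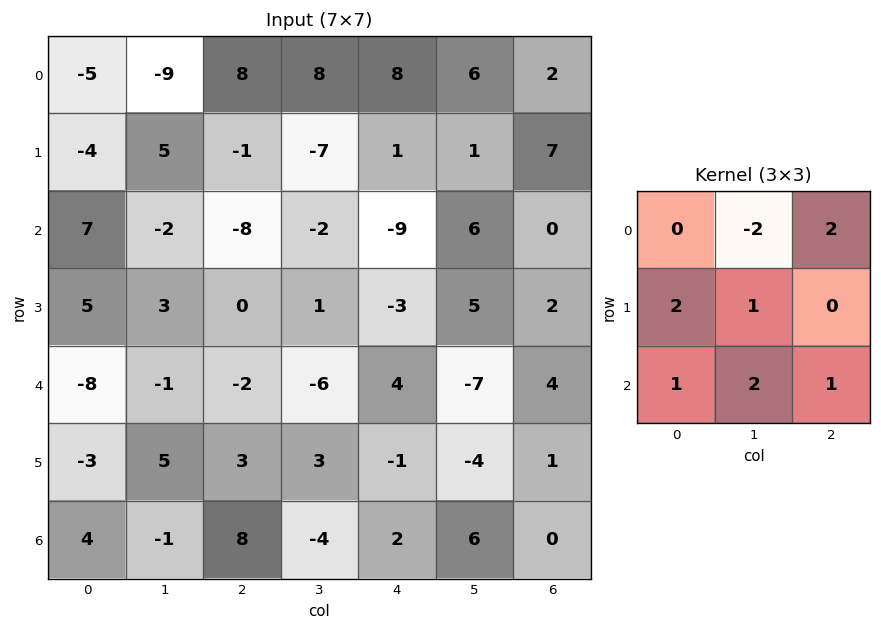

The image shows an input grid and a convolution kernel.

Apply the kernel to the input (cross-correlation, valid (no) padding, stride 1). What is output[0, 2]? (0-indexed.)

-30

The receptive field on the input at this output position is [8 8 8 / -1 -7 1 / -8 -2 -9]. Elementwise product with the kernel and sum: 8·-2 + 8·2 + -1·2 + -7·1 + -8·1 + -2·2 + -9·1.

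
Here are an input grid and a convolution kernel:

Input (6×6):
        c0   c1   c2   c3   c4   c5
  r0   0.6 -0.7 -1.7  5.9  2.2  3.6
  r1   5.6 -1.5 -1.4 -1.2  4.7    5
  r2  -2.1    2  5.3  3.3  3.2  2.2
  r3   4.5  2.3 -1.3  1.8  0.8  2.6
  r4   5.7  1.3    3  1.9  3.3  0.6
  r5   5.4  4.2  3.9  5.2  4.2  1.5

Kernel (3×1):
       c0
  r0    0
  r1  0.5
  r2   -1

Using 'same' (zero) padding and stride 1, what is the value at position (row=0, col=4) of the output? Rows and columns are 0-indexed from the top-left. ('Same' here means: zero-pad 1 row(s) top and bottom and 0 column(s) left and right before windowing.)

The receptive field on the zero-padded input at this output position is [0 / 2.2 / 4.7]. Elementwise product with the kernel and sum: 2.2·0.5 + 4.7·-1.

-3.6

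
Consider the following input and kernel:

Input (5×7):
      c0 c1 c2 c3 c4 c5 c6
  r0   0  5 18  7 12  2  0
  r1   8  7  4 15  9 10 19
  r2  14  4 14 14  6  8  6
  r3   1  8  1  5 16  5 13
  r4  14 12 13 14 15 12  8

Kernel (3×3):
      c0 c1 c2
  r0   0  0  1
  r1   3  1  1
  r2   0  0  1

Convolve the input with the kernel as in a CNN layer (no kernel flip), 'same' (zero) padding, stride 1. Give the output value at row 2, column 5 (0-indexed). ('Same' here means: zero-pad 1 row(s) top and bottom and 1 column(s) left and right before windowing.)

64

The receptive field on the zero-padded input at this output position is [9 10 19 / 6 8 6 / 16 5 13]. Elementwise product with the kernel and sum: 19·1 + 6·3 + 8·1 + 6·1 + 13·1.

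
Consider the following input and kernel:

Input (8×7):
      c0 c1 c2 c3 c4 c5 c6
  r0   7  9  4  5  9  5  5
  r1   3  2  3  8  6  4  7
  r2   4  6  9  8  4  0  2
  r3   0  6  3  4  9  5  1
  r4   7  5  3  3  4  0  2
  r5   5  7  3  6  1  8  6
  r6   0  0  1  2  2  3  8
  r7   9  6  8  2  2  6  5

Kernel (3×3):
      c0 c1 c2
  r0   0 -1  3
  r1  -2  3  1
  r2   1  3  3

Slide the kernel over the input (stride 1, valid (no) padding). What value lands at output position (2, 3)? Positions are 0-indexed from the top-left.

35

The receptive field on the input at this output position is [8 4 0 / 4 9 5 / 3 4 0]. Elementwise product with the kernel and sum: 4·-1 + 0·3 + 4·-2 + 9·3 + 5·1 + 3·1 + 4·3 + 0·3.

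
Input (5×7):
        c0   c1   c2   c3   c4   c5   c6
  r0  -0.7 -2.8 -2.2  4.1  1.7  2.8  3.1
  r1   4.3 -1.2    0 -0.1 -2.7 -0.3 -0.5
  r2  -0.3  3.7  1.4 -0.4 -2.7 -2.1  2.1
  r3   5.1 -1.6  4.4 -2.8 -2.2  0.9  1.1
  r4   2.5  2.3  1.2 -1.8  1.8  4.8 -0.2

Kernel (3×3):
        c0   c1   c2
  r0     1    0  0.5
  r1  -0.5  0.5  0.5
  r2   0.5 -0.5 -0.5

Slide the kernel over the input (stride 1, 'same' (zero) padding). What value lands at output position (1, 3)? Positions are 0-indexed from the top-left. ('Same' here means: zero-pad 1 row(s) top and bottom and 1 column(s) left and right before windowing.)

-0.5

The receptive field on the zero-padded input at this output position is [-2.2 4.1 1.7 / 0 -0.1 -2.7 / 1.4 -0.4 -2.7]. Elementwise product with the kernel and sum: -2.2·1 + 1.7·0.5 + 0·-0.5 + -0.1·0.5 + -2.7·0.5 + 1.4·0.5 + -0.4·-0.5 + -2.7·-0.5.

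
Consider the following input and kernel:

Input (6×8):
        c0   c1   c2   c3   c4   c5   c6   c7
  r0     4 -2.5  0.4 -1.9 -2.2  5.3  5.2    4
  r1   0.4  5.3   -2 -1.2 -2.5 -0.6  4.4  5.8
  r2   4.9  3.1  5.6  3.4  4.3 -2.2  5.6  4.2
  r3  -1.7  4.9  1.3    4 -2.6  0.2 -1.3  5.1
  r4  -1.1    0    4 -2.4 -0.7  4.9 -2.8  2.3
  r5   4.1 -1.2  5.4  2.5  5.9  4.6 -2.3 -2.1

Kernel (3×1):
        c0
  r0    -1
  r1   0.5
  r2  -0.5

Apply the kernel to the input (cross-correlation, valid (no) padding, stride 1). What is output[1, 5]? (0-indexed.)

The receptive field on the input at this output position is [-0.6 / -2.2 / 0.2]. Elementwise product with the kernel and sum: -0.6·-1 + -2.2·0.5 + 0.2·-0.5.

-0.6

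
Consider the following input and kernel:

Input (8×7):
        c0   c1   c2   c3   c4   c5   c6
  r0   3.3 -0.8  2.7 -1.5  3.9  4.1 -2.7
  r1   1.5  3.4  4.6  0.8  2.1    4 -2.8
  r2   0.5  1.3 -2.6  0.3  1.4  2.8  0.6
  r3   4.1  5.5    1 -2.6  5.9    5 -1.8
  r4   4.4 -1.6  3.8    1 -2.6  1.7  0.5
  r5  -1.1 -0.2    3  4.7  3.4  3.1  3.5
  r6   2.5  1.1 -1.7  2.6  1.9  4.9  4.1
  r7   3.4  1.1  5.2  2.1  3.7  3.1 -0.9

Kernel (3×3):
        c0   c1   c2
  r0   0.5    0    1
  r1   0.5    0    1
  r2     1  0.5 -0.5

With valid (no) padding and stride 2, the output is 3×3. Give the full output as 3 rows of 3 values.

Output[0,0]: The receptive field on the input at this output position is [3.3 -0.8 2.7 / 1.5 3.4 4.6 / 0.5 1.3 -2.6]. Elementwise product with the kernel and sum: 3.3·0.5 + 2.7·1 + 1.5·0.5 + 4.6·1 + 0.5·1 + 1.3·0.5 + -2.6·-0.5.

12.15 6.5 -0
2.4 12.1 0.45
12.35 2.85 6.7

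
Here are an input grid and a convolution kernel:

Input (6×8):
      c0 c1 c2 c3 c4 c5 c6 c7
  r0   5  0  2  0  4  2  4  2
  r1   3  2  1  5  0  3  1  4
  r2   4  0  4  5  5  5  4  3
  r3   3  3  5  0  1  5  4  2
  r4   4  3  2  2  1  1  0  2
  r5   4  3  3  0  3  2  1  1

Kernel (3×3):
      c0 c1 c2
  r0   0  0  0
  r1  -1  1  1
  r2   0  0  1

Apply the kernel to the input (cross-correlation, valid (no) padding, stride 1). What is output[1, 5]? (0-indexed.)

The receptive field on the input at this output position is [3 1 4 / 5 4 3 / 5 4 2]. Elementwise product with the kernel and sum: 5·-1 + 4·1 + 3·1 + 2·1.

4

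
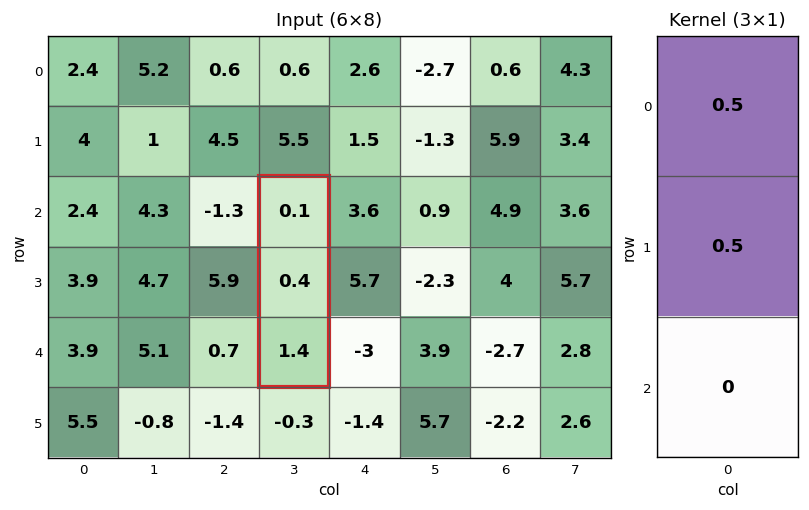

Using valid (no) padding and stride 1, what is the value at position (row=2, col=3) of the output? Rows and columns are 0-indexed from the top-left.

The receptive field on the input at this output position is [0.1 / 0.4 / 1.4]. Elementwise product with the kernel and sum: 0.1·0.5 + 0.4·0.5.

0.25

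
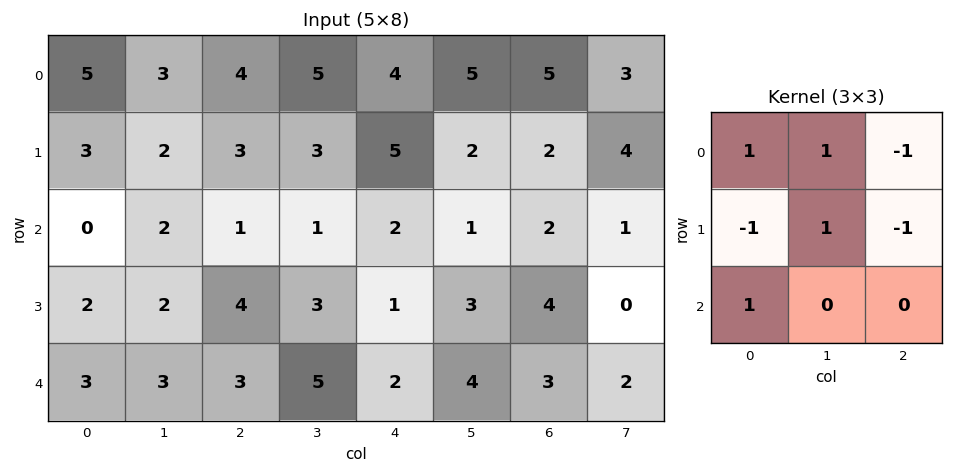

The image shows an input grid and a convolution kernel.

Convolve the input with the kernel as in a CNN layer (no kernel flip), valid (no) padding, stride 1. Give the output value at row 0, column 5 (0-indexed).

The receptive field on the input at this output position is [5 5 3 / 2 2 4 / 1 2 1]. Elementwise product with the kernel and sum: 5·1 + 5·1 + 3·-1 + 2·-1 + 2·1 + 4·-1 + 1·1.

4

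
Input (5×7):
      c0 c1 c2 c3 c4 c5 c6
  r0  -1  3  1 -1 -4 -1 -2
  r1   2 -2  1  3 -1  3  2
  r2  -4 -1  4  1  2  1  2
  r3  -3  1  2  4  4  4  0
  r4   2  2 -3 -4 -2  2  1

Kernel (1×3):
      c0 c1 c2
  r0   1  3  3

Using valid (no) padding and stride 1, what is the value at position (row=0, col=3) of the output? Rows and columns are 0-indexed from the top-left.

-16

The receptive field on the input at this output position is [-1 -4 -1]. Elementwise product with the kernel and sum: -1·1 + -4·3 + -1·3.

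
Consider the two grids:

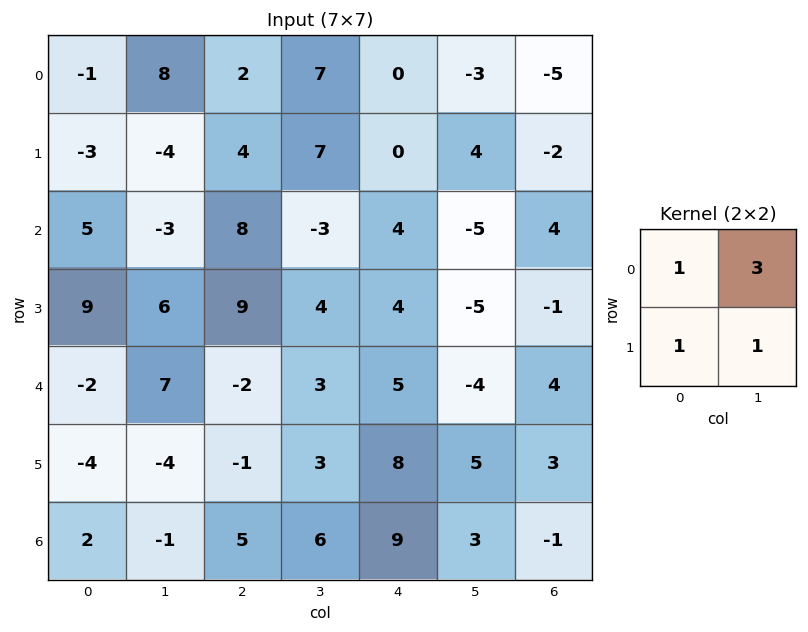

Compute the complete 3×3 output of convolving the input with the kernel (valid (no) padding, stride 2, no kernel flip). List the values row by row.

16 34 -5
11 12 -12
11 9 6

Output[0,0]: The receptive field on the input at this output position is [-1 8 / -3 -4]. Elementwise product with the kernel and sum: -1·1 + 8·3 + -3·1 + -4·1.
Output[0,1]: The receptive field on the input at this output position is [2 7 / 4 7]. Elementwise product with the kernel and sum: 2·1 + 7·3 + 4·1 + 7·1.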